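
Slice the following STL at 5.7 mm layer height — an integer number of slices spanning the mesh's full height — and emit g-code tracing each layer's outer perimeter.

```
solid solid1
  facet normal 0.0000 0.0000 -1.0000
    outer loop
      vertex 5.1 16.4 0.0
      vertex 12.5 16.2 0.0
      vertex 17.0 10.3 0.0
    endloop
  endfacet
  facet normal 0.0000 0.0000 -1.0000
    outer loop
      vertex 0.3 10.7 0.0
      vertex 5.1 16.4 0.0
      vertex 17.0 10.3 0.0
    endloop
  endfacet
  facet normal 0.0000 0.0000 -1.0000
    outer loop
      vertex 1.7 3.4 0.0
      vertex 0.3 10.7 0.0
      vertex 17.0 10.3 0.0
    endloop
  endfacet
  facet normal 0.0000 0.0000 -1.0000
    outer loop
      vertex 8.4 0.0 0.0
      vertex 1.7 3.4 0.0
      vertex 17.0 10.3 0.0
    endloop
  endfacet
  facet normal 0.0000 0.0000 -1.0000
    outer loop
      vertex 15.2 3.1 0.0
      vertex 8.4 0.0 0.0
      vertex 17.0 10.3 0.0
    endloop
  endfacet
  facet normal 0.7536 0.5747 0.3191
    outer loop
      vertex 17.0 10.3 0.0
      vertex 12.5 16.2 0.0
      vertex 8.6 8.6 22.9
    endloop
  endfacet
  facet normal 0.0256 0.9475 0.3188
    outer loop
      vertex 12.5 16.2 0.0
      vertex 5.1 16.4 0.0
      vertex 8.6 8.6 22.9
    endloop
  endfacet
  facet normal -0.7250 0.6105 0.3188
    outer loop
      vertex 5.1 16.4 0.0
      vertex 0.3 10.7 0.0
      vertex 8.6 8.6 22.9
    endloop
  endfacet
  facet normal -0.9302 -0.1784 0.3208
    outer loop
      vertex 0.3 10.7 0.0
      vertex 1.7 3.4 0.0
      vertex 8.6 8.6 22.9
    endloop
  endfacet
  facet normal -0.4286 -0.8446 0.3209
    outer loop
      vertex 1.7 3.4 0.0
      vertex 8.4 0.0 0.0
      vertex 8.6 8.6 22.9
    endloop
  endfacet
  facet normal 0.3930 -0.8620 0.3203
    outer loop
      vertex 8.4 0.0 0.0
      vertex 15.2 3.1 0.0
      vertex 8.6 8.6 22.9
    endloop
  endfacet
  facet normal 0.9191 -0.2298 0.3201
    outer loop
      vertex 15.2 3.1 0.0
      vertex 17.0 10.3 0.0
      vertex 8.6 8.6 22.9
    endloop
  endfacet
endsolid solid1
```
; perimeter-only toolpath
G21 ; units = mm
G90 ; absolute positioning
G28 ; home
; layer 1
G0 Z5.7
G0 X14.9 Y9.9
G1 X11.5 Y14.3
G1 X6.0 Y14.4
G1 X2.4 Y10.2
G1 X3.4 Y4.7
G1 X8.5 Y2.1
G1 X13.5 Y4.5
G1 X14.9 Y9.9
; layer 2
G0 Z11.4
G0 X12.8 Y9.4
G1 X10.6 Y12.4
G1 X6.8 Y12.5
G1 X4.5 Y9.6
G1 X5.1 Y6.0
G1 X8.5 Y4.3
G1 X11.9 Y5.8
G1 X12.8 Y9.4
; layer 3
G0 Z17.2
G0 X10.7 Y9.0
G1 X9.6 Y10.5
G1 X7.7 Y10.6
G1 X6.5 Y9.1
G1 X6.9 Y7.3
G1 X8.5 Y6.4
G1 X10.2 Y7.2
G1 X10.7 Y9.0
M2 ; end

The solid is a regular 7-sided pyramid, base circumscribed radius ≈ 8.6 mm, apex at z ≈ 22.9 mm. Slicing at Δz = 5.7 mm — 4 equal slices spanning the solid's height, so layer i sits at z = i·h/4 — gives 3 non-empty perimeters. Each is a 7-segment closed polygon; G0 lifts to the layer z and rapids to the start vertex, then G1 traces the edges. The cross-section shrinks linearly with z (the slice at the apex is degenerate and omitted).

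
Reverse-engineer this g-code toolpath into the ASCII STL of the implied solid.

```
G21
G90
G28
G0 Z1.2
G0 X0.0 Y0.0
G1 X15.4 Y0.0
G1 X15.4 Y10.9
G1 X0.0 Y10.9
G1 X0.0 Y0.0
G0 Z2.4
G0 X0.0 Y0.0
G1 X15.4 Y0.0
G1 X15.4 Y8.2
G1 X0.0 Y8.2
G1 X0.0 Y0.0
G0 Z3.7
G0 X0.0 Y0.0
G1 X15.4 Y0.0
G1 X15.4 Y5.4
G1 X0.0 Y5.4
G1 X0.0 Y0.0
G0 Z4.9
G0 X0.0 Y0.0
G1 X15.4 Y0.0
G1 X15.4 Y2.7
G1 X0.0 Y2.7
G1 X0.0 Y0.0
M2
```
solid part
  facet normal 0.0000 0.0000 -1.0000
    outer loop
      vertex 15.4 13.6 0.0
      vertex 15.4 0.0 0.0
      vertex 0.0 0.0 0.0
    endloop
  endfacet
  facet normal 0.0000 0.0000 -1.0000
    outer loop
      vertex 0.0 13.6 0.0
      vertex 15.4 13.6 0.0
      vertex 0.0 0.0 0.0
    endloop
  endfacet
  facet normal 0.0000 -1.0000 0.0000
    outer loop
      vertex 0.0 0.0 0.0
      vertex 15.4 0.0 0.0
      vertex 15.4 0.0 6.1
    endloop
  endfacet
  facet normal 0.0000 -1.0000 0.0000
    outer loop
      vertex 0.0 0.0 0.0
      vertex 15.4 0.0 6.1
      vertex 0.0 0.0 6.1
    endloop
  endfacet
  facet normal 0.0000 0.4092 0.9124
    outer loop
      vertex 0.0 0.0 6.1
      vertex 15.4 0.0 6.1
      vertex 15.4 13.6 0.0
    endloop
  endfacet
  facet normal 0.0000 0.4092 0.9124
    outer loop
      vertex 0.0 0.0 6.1
      vertex 15.4 13.6 0.0
      vertex 0.0 13.6 0.0
    endloop
  endfacet
  facet normal -1.0000 0.0000 0.0000
    outer loop
      vertex 0.0 0.0 6.1
      vertex 0.0 13.6 0.0
      vertex 0.0 0.0 0.0
    endloop
  endfacet
  facet normal 1.0000 0.0000 0.0000
    outer loop
      vertex 15.4 0.0 0.0
      vertex 15.4 13.6 0.0
      vertex 15.4 0.0 6.1
    endloop
  endfacet
endsolid part

The G0 Z moves step by Δz≈1.2 mm. The G1 loops shrink linearly with z, so the solid tapers from its base footprint up to z≈6.1. Closing with a flat bottom cap and the tapered top and triangulating gives 8 facets — a wedge (ramp): 15.4 × 13.6 mm base, rising to 6.1 mm along the y=0 edge and sloping linearly to z=0 at y=13.6.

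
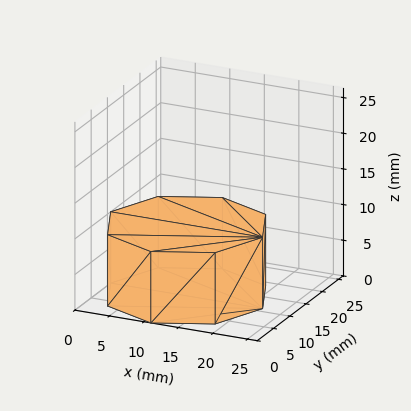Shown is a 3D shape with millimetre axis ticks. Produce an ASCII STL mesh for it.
Reading the render: the shape is a regular 8-sided prism (a cylinder approximated with 8 flat sides), circumscribed radius ≈ 11 mm, height ≈ 10 mm (dimensions read to the nearest mm from the axis ticks). For the STL, each face is triangulated and given an outward normal.

solid part
  facet normal 0.0000 0.0000 -1.0000
    outer loop
      vertex 11.00 22.00 0.00
      vertex 18.78 18.78 0.00
      vertex 22.00 11.00 0.00
    endloop
  endfacet
  facet normal 0.0000 0.0000 -1.0000
    outer loop
      vertex 3.22 18.78 0.00
      vertex 11.00 22.00 0.00
      vertex 22.00 11.00 0.00
    endloop
  endfacet
  facet normal 0.0000 0.0000 -1.0000
    outer loop
      vertex 0.00 11.00 0.00
      vertex 3.22 18.78 0.00
      vertex 22.00 11.00 0.00
    endloop
  endfacet
  facet normal 0.0000 0.0000 -1.0000
    outer loop
      vertex 3.22 3.22 0.00
      vertex 0.00 11.00 0.00
      vertex 22.00 11.00 0.00
    endloop
  endfacet
  facet normal 0.0000 0.0000 -1.0000
    outer loop
      vertex 11.00 0.00 0.00
      vertex 3.22 3.22 0.00
      vertex 22.00 11.00 0.00
    endloop
  endfacet
  facet normal 0.0000 0.0000 -1.0000
    outer loop
      vertex 18.78 3.22 0.00
      vertex 11.00 0.00 0.00
      vertex 22.00 11.00 0.00
    endloop
  endfacet
  facet normal 0.0000 0.0000 1.0000
    outer loop
      vertex 22.00 11.00 10.00
      vertex 18.78 18.78 10.00
      vertex 11.00 22.00 10.00
    endloop
  endfacet
  facet normal 0.0000 0.0000 1.0000
    outer loop
      vertex 22.00 11.00 10.00
      vertex 11.00 22.00 10.00
      vertex 3.22 18.78 10.00
    endloop
  endfacet
  facet normal 0.0000 0.0000 1.0000
    outer loop
      vertex 22.00 11.00 10.00
      vertex 3.22 18.78 10.00
      vertex 0.00 11.00 10.00
    endloop
  endfacet
  facet normal 0.0000 0.0000 1.0000
    outer loop
      vertex 22.00 11.00 10.00
      vertex 0.00 11.00 10.00
      vertex 3.22 3.22 10.00
    endloop
  endfacet
  facet normal 0.0000 0.0000 1.0000
    outer loop
      vertex 22.00 11.00 10.00
      vertex 3.22 3.22 10.00
      vertex 11.00 0.00 10.00
    endloop
  endfacet
  facet normal 0.0000 0.0000 1.0000
    outer loop
      vertex 22.00 11.00 10.00
      vertex 11.00 0.00 10.00
      vertex 18.78 3.22 10.00
    endloop
  endfacet
  facet normal 0.9240 0.3824 0.0000
    outer loop
      vertex 22.00 11.00 0.00
      vertex 18.78 18.78 0.00
      vertex 18.78 18.78 10.00
    endloop
  endfacet
  facet normal 0.9240 0.3824 0.0000
    outer loop
      vertex 22.00 11.00 0.00
      vertex 18.78 18.78 10.00
      vertex 22.00 11.00 10.00
    endloop
  endfacet
  facet normal 0.3824 0.9240 0.0000
    outer loop
      vertex 18.78 18.78 0.00
      vertex 11.00 22.00 0.00
      vertex 11.00 22.00 10.00
    endloop
  endfacet
  facet normal 0.3824 0.9240 0.0000
    outer loop
      vertex 18.78 18.78 0.00
      vertex 11.00 22.00 10.00
      vertex 18.78 18.78 10.00
    endloop
  endfacet
  facet normal -0.3824 0.9240 0.0000
    outer loop
      vertex 11.00 22.00 0.00
      vertex 3.22 18.78 0.00
      vertex 3.22 18.78 10.00
    endloop
  endfacet
  facet normal -0.3824 0.9240 0.0000
    outer loop
      vertex 11.00 22.00 0.00
      vertex 3.22 18.78 10.00
      vertex 11.00 22.00 10.00
    endloop
  endfacet
  facet normal -0.9240 0.3824 0.0000
    outer loop
      vertex 3.22 18.78 0.00
      vertex 0.00 11.00 0.00
      vertex 0.00 11.00 10.00
    endloop
  endfacet
  facet normal -0.9240 0.3824 0.0000
    outer loop
      vertex 3.22 18.78 0.00
      vertex 0.00 11.00 10.00
      vertex 3.22 18.78 10.00
    endloop
  endfacet
  facet normal -0.9240 -0.3824 0.0000
    outer loop
      vertex 0.00 11.00 0.00
      vertex 3.22 3.22 0.00
      vertex 3.22 3.22 10.00
    endloop
  endfacet
  facet normal -0.9240 -0.3824 0.0000
    outer loop
      vertex 0.00 11.00 0.00
      vertex 3.22 3.22 10.00
      vertex 0.00 11.00 10.00
    endloop
  endfacet
  facet normal -0.3824 -0.9240 0.0000
    outer loop
      vertex 3.22 3.22 0.00
      vertex 11.00 0.00 0.00
      vertex 11.00 0.00 10.00
    endloop
  endfacet
  facet normal -0.3824 -0.9240 0.0000
    outer loop
      vertex 3.22 3.22 0.00
      vertex 11.00 0.00 10.00
      vertex 3.22 3.22 10.00
    endloop
  endfacet
  facet normal 0.3824 -0.9240 0.0000
    outer loop
      vertex 11.00 0.00 0.00
      vertex 18.78 3.22 0.00
      vertex 18.78 3.22 10.00
    endloop
  endfacet
  facet normal 0.3824 -0.9240 0.0000
    outer loop
      vertex 11.00 0.00 0.00
      vertex 18.78 3.22 10.00
      vertex 11.00 0.00 10.00
    endloop
  endfacet
  facet normal 0.9240 -0.3824 0.0000
    outer loop
      vertex 18.78 3.22 0.00
      vertex 22.00 11.00 0.00
      vertex 22.00 11.00 10.00
    endloop
  endfacet
  facet normal 0.9240 -0.3824 0.0000
    outer loop
      vertex 18.78 3.22 0.00
      vertex 22.00 11.00 10.00
      vertex 18.78 3.22 10.00
    endloop
  endfacet
endsolid part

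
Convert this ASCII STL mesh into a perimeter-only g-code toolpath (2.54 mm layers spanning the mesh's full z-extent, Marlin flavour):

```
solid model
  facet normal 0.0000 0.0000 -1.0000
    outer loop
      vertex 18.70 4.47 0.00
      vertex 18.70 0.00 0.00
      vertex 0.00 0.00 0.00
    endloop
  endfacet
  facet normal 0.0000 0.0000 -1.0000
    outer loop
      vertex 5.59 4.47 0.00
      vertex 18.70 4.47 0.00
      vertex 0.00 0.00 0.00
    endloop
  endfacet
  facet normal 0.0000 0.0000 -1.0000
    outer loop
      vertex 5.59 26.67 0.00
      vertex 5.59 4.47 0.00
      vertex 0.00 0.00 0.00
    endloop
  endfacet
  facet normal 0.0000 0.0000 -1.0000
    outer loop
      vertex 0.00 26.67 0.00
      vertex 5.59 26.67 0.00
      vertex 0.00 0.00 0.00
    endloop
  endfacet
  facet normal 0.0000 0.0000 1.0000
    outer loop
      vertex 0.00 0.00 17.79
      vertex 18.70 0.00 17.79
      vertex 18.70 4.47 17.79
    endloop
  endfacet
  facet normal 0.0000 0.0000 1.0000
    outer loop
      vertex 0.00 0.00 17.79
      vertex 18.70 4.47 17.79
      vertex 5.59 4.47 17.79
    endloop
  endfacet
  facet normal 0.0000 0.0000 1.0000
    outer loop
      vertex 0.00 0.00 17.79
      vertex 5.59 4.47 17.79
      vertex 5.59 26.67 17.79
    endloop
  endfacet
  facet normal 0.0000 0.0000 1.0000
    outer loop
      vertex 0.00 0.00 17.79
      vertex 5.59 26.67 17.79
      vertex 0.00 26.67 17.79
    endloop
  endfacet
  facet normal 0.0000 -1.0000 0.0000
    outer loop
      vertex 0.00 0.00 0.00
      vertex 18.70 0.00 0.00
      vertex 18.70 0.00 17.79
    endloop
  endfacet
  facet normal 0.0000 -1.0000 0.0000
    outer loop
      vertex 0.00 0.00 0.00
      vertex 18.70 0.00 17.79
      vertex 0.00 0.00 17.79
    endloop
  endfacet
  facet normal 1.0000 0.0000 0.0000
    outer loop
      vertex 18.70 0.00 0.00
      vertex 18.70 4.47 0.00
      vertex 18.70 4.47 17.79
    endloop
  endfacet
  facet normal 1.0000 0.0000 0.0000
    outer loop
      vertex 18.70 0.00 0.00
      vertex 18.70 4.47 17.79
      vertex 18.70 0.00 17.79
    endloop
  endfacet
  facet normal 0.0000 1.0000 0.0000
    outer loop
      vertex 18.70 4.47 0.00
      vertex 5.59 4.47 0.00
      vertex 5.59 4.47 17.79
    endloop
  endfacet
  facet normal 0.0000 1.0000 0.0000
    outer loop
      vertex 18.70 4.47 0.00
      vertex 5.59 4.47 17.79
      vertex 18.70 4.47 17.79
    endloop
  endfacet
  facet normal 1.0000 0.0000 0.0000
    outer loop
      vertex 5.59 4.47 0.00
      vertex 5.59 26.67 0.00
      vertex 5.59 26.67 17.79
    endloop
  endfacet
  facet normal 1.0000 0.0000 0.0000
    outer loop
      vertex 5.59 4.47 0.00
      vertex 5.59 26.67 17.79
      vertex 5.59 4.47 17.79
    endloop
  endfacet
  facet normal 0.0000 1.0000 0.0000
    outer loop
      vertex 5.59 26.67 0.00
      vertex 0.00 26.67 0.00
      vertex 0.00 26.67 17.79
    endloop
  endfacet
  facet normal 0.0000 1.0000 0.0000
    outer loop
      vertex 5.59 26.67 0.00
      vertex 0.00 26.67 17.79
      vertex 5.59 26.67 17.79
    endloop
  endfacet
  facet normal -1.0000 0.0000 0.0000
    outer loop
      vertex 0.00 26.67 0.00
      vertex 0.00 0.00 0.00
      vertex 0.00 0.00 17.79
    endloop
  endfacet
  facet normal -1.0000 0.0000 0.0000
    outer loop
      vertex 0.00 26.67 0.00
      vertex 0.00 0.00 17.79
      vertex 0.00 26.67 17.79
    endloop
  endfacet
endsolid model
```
; perimeter-only toolpath
G21 ; units = mm
G90 ; absolute positioning
G28 ; home
; layer 1
G0 Z2.54
G0 X0.00 Y0.00
G1 X18.70 Y0.00
G1 X18.70 Y4.47
G1 X5.59 Y4.47
G1 X5.59 Y26.67
G1 X0.00 Y26.67
G1 X0.00 Y0.00
; layer 2
G0 Z5.08
G0 X0.00 Y0.00
G1 X18.70 Y0.00
G1 X18.70 Y4.47
G1 X5.59 Y4.47
G1 X5.59 Y26.67
G1 X0.00 Y26.67
G1 X0.00 Y0.00
; layer 3
G0 Z7.62
G0 X0.00 Y0.00
G1 X18.70 Y0.00
G1 X18.70 Y4.47
G1 X5.59 Y4.47
G1 X5.59 Y26.67
G1 X0.00 Y26.67
G1 X0.00 Y0.00
; layer 4
G0 Z10.17
G0 X0.00 Y0.00
G1 X18.70 Y0.00
G1 X18.70 Y4.47
G1 X5.59 Y4.47
G1 X5.59 Y26.67
G1 X0.00 Y26.67
G1 X0.00 Y0.00
; layer 5
G0 Z12.71
G0 X0.00 Y0.00
G1 X18.70 Y0.00
G1 X18.70 Y4.47
G1 X5.59 Y4.47
G1 X5.59 Y26.67
G1 X0.00 Y26.67
G1 X0.00 Y0.00
; layer 6
G0 Z15.25
G0 X0.00 Y0.00
G1 X18.70 Y0.00
G1 X18.70 Y4.47
G1 X5.59 Y4.47
G1 X5.59 Y26.67
G1 X0.00 Y26.67
G1 X0.00 Y0.00
; layer 7
G0 Z17.79
G0 X0.00 Y0.00
G1 X18.70 Y0.00
G1 X18.70 Y4.47
G1 X5.59 Y4.47
G1 X5.59 Y26.67
G1 X0.00 Y26.67
G1 X0.00 Y0.00
M2 ; end

The solid is an L-shaped prism: outer 18.7 × 26.7 mm, arm thicknesses ≈ 4.47 mm (horizontal) and 5.59 mm (vertical), extruded 17.8 mm in z. Slicing at Δz = 2.54 mm — 7 equal slices spanning the solid's height, so layer i sits at z = i·h/7 — gives 7 non-empty perimeters. Each is a 6-segment closed polygon; G0 lifts to the layer z and rapids to the start vertex, then G1 traces the edges.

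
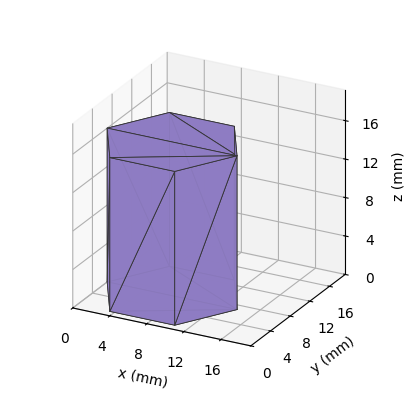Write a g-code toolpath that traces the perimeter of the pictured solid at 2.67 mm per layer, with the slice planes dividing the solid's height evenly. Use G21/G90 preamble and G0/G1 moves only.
Reading the render: the shape is a regular 6-sided prism (a cylinder approximated with 6 flat sides), circumscribed radius ≈ 7 mm, height ≈ 16 mm (dimensions read to the nearest mm from the axis ticks). For the g-code, the solid's height is divided into equal slices at the stated Δz and each level perimeter traced with G1 moves after a G0 lift.

; perimeter-only toolpath
G21 ; units = mm
G90 ; absolute positioning
G28 ; home
; layer 1
G0 Z2.67
G0 X14.00 Y7.00
G1 X10.50 Y13.06
G1 X3.50 Y13.06
G1 X0.00 Y7.00
G1 X3.50 Y0.94
G1 X10.50 Y0.94
G1 X14.00 Y7.00
; layer 2
G0 Z5.33
G0 X14.00 Y7.00
G1 X10.50 Y13.06
G1 X3.50 Y13.06
G1 X0.00 Y7.00
G1 X3.50 Y0.94
G1 X10.50 Y0.94
G1 X14.00 Y7.00
; layer 3
G0 Z8.00
G0 X14.00 Y7.00
G1 X10.50 Y13.06
G1 X3.50 Y13.06
G1 X0.00 Y7.00
G1 X3.50 Y0.94
G1 X10.50 Y0.94
G1 X14.00 Y7.00
; layer 4
G0 Z10.67
G0 X14.00 Y7.00
G1 X10.50 Y13.06
G1 X3.50 Y13.06
G1 X0.00 Y7.00
G1 X3.50 Y0.94
G1 X10.50 Y0.94
G1 X14.00 Y7.00
; layer 5
G0 Z13.33
G0 X14.00 Y7.00
G1 X10.50 Y13.06
G1 X3.50 Y13.06
G1 X0.00 Y7.00
G1 X3.50 Y0.94
G1 X10.50 Y0.94
G1 X14.00 Y7.00
; layer 6
G0 Z16.00
G0 X14.00 Y7.00
G1 X10.50 Y13.06
G1 X3.50 Y13.06
G1 X0.00 Y7.00
G1 X3.50 Y0.94
G1 X10.50 Y0.94
G1 X14.00 Y7.00
M2 ; end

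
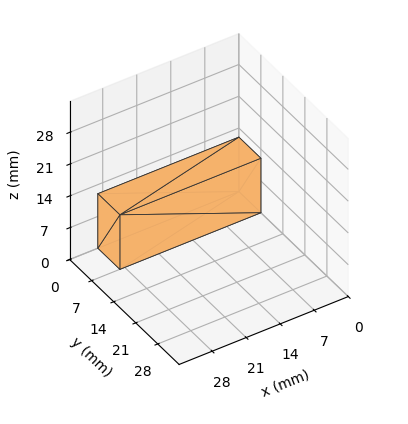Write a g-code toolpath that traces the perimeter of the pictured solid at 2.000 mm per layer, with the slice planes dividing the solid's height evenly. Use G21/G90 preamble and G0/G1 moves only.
Reading the render: the shape is a rectangular box, roughly 29 × 7 mm footprint and 12 mm tall (dimensions read to the nearest mm from the axis ticks). For the g-code, the solid's height is divided into equal slices at the stated Δz and each level perimeter traced with G1 moves after a G0 lift.

; perimeter-only toolpath
G21 ; units = mm
G90 ; absolute positioning
G28 ; home
; layer 1
G0 Z2.000
G0 X0.000 Y0.000
G1 X29.000 Y0.000
G1 X29.000 Y7.000
G1 X0.000 Y7.000
G1 X0.000 Y0.000
; layer 2
G0 Z4.000
G0 X0.000 Y0.000
G1 X29.000 Y0.000
G1 X29.000 Y7.000
G1 X0.000 Y7.000
G1 X0.000 Y0.000
; layer 3
G0 Z6.000
G0 X0.000 Y0.000
G1 X29.000 Y0.000
G1 X29.000 Y7.000
G1 X0.000 Y7.000
G1 X0.000 Y0.000
; layer 4
G0 Z8.000
G0 X0.000 Y0.000
G1 X29.000 Y0.000
G1 X29.000 Y7.000
G1 X0.000 Y7.000
G1 X0.000 Y0.000
; layer 5
G0 Z10.000
G0 X0.000 Y0.000
G1 X29.000 Y0.000
G1 X29.000 Y7.000
G1 X0.000 Y7.000
G1 X0.000 Y0.000
; layer 6
G0 Z12.000
G0 X0.000 Y0.000
G1 X29.000 Y0.000
G1 X29.000 Y7.000
G1 X0.000 Y7.000
G1 X0.000 Y0.000
M2 ; end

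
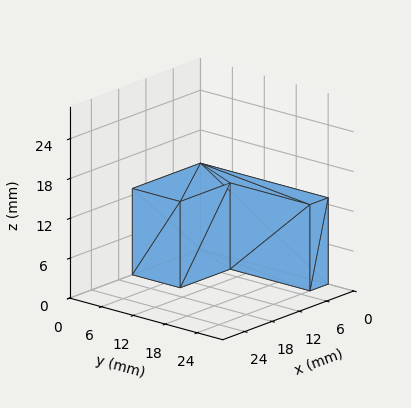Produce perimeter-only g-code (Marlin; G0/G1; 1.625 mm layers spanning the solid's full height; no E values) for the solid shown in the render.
Reading the render: the shape is an L-shaped prism: outer 15 × 24 mm, arm thicknesses ≈ 9 mm (horizontal) and 4 mm (vertical), extruded 13 mm in z (dimensions read to the nearest mm from the axis ticks). For the g-code, the solid's height is divided into equal slices at the stated Δz and each level perimeter traced with G1 moves after a G0 lift.

; perimeter-only toolpath
G21 ; units = mm
G90 ; absolute positioning
G28 ; home
; layer 1
G0 Z1.625
G0 X0.000 Y0.000
G1 X15.000 Y0.000
G1 X15.000 Y9.000
G1 X4.000 Y9.000
G1 X4.000 Y24.000
G1 X0.000 Y24.000
G1 X0.000 Y0.000
; layer 2
G0 Z3.250
G0 X0.000 Y0.000
G1 X15.000 Y0.000
G1 X15.000 Y9.000
G1 X4.000 Y9.000
G1 X4.000 Y24.000
G1 X0.000 Y24.000
G1 X0.000 Y0.000
; layer 3
G0 Z4.875
G0 X0.000 Y0.000
G1 X15.000 Y0.000
G1 X15.000 Y9.000
G1 X4.000 Y9.000
G1 X4.000 Y24.000
G1 X0.000 Y24.000
G1 X0.000 Y0.000
; layer 4
G0 Z6.500
G0 X0.000 Y0.000
G1 X15.000 Y0.000
G1 X15.000 Y9.000
G1 X4.000 Y9.000
G1 X4.000 Y24.000
G1 X0.000 Y24.000
G1 X0.000 Y0.000
; layer 5
G0 Z8.125
G0 X0.000 Y0.000
G1 X15.000 Y0.000
G1 X15.000 Y9.000
G1 X4.000 Y9.000
G1 X4.000 Y24.000
G1 X0.000 Y24.000
G1 X0.000 Y0.000
; layer 6
G0 Z9.750
G0 X0.000 Y0.000
G1 X15.000 Y0.000
G1 X15.000 Y9.000
G1 X4.000 Y9.000
G1 X4.000 Y24.000
G1 X0.000 Y24.000
G1 X0.000 Y0.000
; layer 7
G0 Z11.375
G0 X0.000 Y0.000
G1 X15.000 Y0.000
G1 X15.000 Y9.000
G1 X4.000 Y9.000
G1 X4.000 Y24.000
G1 X0.000 Y24.000
G1 X0.000 Y0.000
; layer 8
G0 Z13.000
G0 X0.000 Y0.000
G1 X15.000 Y0.000
G1 X15.000 Y9.000
G1 X4.000 Y9.000
G1 X4.000 Y24.000
G1 X0.000 Y24.000
G1 X0.000 Y0.000
M2 ; end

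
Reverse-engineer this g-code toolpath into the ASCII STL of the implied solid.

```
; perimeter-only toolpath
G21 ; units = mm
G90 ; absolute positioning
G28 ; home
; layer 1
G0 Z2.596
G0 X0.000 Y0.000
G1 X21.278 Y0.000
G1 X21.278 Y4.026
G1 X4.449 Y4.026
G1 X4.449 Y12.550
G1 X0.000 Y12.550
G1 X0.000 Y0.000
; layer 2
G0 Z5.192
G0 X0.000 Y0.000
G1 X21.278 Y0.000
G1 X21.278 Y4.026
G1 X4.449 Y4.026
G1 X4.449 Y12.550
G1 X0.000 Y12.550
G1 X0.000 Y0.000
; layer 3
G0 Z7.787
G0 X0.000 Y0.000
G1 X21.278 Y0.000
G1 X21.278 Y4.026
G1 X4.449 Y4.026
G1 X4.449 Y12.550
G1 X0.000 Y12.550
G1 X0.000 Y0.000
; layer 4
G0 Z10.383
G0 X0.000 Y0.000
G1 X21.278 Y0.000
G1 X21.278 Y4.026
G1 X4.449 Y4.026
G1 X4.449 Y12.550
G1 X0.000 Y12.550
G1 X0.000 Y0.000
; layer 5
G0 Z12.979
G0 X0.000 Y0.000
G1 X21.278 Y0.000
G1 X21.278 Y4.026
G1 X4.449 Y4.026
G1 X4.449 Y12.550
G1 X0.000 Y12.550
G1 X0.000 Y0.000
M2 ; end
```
solid part
  facet normal 0.0000 0.0000 -1.0000
    outer loop
      vertex 21.278 4.026 0.000
      vertex 21.278 0.000 0.000
      vertex 0.000 0.000 0.000
    endloop
  endfacet
  facet normal 0.0000 0.0000 -1.0000
    outer loop
      vertex 4.449 4.026 0.000
      vertex 21.278 4.026 0.000
      vertex 0.000 0.000 0.000
    endloop
  endfacet
  facet normal 0.0000 0.0000 -1.0000
    outer loop
      vertex 4.449 12.550 0.000
      vertex 4.449 4.026 0.000
      vertex 0.000 0.000 0.000
    endloop
  endfacet
  facet normal 0.0000 0.0000 -1.0000
    outer loop
      vertex 0.000 12.550 0.000
      vertex 4.449 12.550 0.000
      vertex 0.000 0.000 0.000
    endloop
  endfacet
  facet normal 0.0000 0.0000 1.0000
    outer loop
      vertex 0.000 0.000 12.979
      vertex 21.278 0.000 12.979
      vertex 21.278 4.026 12.979
    endloop
  endfacet
  facet normal 0.0000 0.0000 1.0000
    outer loop
      vertex 0.000 0.000 12.979
      vertex 21.278 4.026 12.979
      vertex 4.449 4.026 12.979
    endloop
  endfacet
  facet normal 0.0000 0.0000 1.0000
    outer loop
      vertex 0.000 0.000 12.979
      vertex 4.449 4.026 12.979
      vertex 4.449 12.550 12.979
    endloop
  endfacet
  facet normal 0.0000 0.0000 1.0000
    outer loop
      vertex 0.000 0.000 12.979
      vertex 4.449 12.550 12.979
      vertex 0.000 12.550 12.979
    endloop
  endfacet
  facet normal 0.0000 -1.0000 0.0000
    outer loop
      vertex 0.000 0.000 0.000
      vertex 21.278 0.000 0.000
      vertex 21.278 0.000 12.979
    endloop
  endfacet
  facet normal 0.0000 -1.0000 0.0000
    outer loop
      vertex 0.000 0.000 0.000
      vertex 21.278 0.000 12.979
      vertex 0.000 0.000 12.979
    endloop
  endfacet
  facet normal 1.0000 0.0000 0.0000
    outer loop
      vertex 21.278 0.000 0.000
      vertex 21.278 4.026 0.000
      vertex 21.278 4.026 12.979
    endloop
  endfacet
  facet normal 1.0000 0.0000 0.0000
    outer loop
      vertex 21.278 0.000 0.000
      vertex 21.278 4.026 12.979
      vertex 21.278 0.000 12.979
    endloop
  endfacet
  facet normal 0.0000 1.0000 0.0000
    outer loop
      vertex 21.278 4.026 0.000
      vertex 4.449 4.026 0.000
      vertex 4.449 4.026 12.979
    endloop
  endfacet
  facet normal 0.0000 1.0000 0.0000
    outer loop
      vertex 21.278 4.026 0.000
      vertex 4.449 4.026 12.979
      vertex 21.278 4.026 12.979
    endloop
  endfacet
  facet normal 1.0000 0.0000 0.0000
    outer loop
      vertex 4.449 4.026 0.000
      vertex 4.449 12.550 0.000
      vertex 4.449 12.550 12.979
    endloop
  endfacet
  facet normal 1.0000 0.0000 0.0000
    outer loop
      vertex 4.449 4.026 0.000
      vertex 4.449 12.550 12.979
      vertex 4.449 4.026 12.979
    endloop
  endfacet
  facet normal 0.0000 1.0000 0.0000
    outer loop
      vertex 4.449 12.550 0.000
      vertex 0.000 12.550 0.000
      vertex 0.000 12.550 12.979
    endloop
  endfacet
  facet normal 0.0000 1.0000 0.0000
    outer loop
      vertex 4.449 12.550 0.000
      vertex 0.000 12.550 12.979
      vertex 4.449 12.550 12.979
    endloop
  endfacet
  facet normal -1.0000 0.0000 0.0000
    outer loop
      vertex 0.000 12.550 0.000
      vertex 0.000 0.000 0.000
      vertex 0.000 0.000 12.979
    endloop
  endfacet
  facet normal -1.0000 0.0000 0.0000
    outer loop
      vertex 0.000 12.550 0.000
      vertex 0.000 0.000 12.979
      vertex 0.000 12.550 12.979
    endloop
  endfacet
endsolid part

The G0 Z moves step by Δz≈2.596 mm. Every layer's G1 loop is the same polygon, so the solid is a straight extrusion of it from z=0 to z≈13. Closing with flat bottom and top caps and triangulating gives 20 facets — an L-shaped prism: outer 21.3 × 12.6 mm, arm thicknesses ≈ 4.03 mm (horizontal) and 4.45 mm (vertical), extruded 13 mm in z.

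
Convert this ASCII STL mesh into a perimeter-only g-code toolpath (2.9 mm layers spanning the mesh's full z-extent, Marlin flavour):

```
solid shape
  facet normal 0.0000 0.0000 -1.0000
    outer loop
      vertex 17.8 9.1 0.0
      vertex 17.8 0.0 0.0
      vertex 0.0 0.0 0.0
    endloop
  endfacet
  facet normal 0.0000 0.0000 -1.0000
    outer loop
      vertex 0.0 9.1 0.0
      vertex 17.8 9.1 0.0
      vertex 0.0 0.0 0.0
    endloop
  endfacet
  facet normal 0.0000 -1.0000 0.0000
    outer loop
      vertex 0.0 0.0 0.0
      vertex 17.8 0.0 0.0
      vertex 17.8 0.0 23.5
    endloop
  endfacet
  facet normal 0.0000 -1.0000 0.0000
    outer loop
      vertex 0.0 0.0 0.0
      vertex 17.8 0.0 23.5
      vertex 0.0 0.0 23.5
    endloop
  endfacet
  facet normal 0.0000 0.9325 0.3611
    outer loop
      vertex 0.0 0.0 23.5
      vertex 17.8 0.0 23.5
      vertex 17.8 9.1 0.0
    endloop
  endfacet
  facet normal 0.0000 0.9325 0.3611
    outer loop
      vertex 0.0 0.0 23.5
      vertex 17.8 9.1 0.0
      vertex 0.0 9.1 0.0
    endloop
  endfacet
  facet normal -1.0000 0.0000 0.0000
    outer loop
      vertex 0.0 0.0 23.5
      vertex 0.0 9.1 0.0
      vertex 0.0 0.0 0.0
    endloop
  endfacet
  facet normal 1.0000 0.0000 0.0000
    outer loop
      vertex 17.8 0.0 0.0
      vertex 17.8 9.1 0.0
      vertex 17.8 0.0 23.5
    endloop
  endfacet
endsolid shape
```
; perimeter-only toolpath
G21 ; units = mm
G90 ; absolute positioning
G28 ; home
; layer 1
G0 Z2.9
G0 X0.0 Y0.0
G1 X17.8 Y0.0
G1 X17.8 Y8.0
G1 X0.0 Y8.0
G1 X0.0 Y0.0
; layer 2
G0 Z5.9
G0 X0.0 Y0.0
G1 X17.8 Y0.0
G1 X17.8 Y6.8
G1 X0.0 Y6.8
G1 X0.0 Y0.0
; layer 3
G0 Z8.8
G0 X0.0 Y0.0
G1 X17.8 Y0.0
G1 X17.8 Y5.7
G1 X0.0 Y5.7
G1 X0.0 Y0.0
; layer 4
G0 Z11.8
G0 X0.0 Y0.0
G1 X17.8 Y0.0
G1 X17.8 Y4.5
G1 X0.0 Y4.5
G1 X0.0 Y0.0
; layer 5
G0 Z14.7
G0 X0.0 Y0.0
G1 X17.8 Y0.0
G1 X17.8 Y3.4
G1 X0.0 Y3.4
G1 X0.0 Y0.0
; layer 6
G0 Z17.6
G0 X0.0 Y0.0
G1 X17.8 Y0.0
G1 X17.8 Y2.3
G1 X0.0 Y2.3
G1 X0.0 Y0.0
; layer 7
G0 Z20.6
G0 X0.0 Y0.0
G1 X17.8 Y0.0
G1 X17.8 Y1.1
G1 X0.0 Y1.1
G1 X0.0 Y0.0
M2 ; end

The solid is a wedge (ramp): 17.8 × 9.1 mm base, rising to 23.5 mm along the y=0 edge and sloping linearly to z=0 at y=9.1. Slicing at Δz = 2.9 mm — 8 equal slices spanning the solid's height, so layer i sits at z = i·h/8 — gives 7 non-empty perimeters. Each is a 4-segment closed polygon; G0 lifts to the layer z and rapids to the start vertex, then G1 traces the edges. The cross-section shrinks linearly with z (the slice at the apex is degenerate and omitted).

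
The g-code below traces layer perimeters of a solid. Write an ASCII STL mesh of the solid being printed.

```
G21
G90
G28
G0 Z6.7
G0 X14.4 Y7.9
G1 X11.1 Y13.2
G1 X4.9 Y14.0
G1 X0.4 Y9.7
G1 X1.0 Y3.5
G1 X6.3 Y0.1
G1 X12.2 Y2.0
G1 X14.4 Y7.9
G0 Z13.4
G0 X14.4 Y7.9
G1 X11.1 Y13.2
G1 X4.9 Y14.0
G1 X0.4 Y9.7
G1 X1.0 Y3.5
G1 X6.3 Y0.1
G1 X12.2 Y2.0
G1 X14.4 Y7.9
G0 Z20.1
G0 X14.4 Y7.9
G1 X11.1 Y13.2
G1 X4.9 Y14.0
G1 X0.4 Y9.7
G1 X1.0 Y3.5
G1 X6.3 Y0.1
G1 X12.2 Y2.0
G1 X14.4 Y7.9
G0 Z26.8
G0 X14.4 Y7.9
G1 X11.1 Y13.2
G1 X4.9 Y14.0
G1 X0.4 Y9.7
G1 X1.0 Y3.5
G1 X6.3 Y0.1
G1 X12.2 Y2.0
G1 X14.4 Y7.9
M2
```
solid part
  facet normal 0.0000 0.0000 -1.0000
    outer loop
      vertex 4.9 14.0 0.0
      vertex 11.1 13.2 0.0
      vertex 14.4 7.9 0.0
    endloop
  endfacet
  facet normal 0.0000 0.0000 -1.0000
    outer loop
      vertex 0.4 9.7 0.0
      vertex 4.9 14.0 0.0
      vertex 14.4 7.9 0.0
    endloop
  endfacet
  facet normal 0.0000 0.0000 -1.0000
    outer loop
      vertex 1.0 3.5 0.0
      vertex 0.4 9.7 0.0
      vertex 14.4 7.9 0.0
    endloop
  endfacet
  facet normal 0.0000 0.0000 -1.0000
    outer loop
      vertex 6.3 0.1 0.0
      vertex 1.0 3.5 0.0
      vertex 14.4 7.9 0.0
    endloop
  endfacet
  facet normal 0.0000 0.0000 -1.0000
    outer loop
      vertex 12.2 2.0 0.0
      vertex 6.3 0.1 0.0
      vertex 14.4 7.9 0.0
    endloop
  endfacet
  facet normal 0.0000 0.0000 1.0000
    outer loop
      vertex 14.4 7.9 26.8
      vertex 11.1 13.2 26.8
      vertex 4.9 14.0 26.8
    endloop
  endfacet
  facet normal 0.0000 0.0000 1.0000
    outer loop
      vertex 14.4 7.9 26.8
      vertex 4.9 14.0 26.8
      vertex 0.4 9.7 26.8
    endloop
  endfacet
  facet normal 0.0000 0.0000 1.0000
    outer loop
      vertex 14.4 7.9 26.8
      vertex 0.4 9.7 26.8
      vertex 1.0 3.5 26.8
    endloop
  endfacet
  facet normal 0.0000 0.0000 1.0000
    outer loop
      vertex 14.4 7.9 26.8
      vertex 1.0 3.5 26.8
      vertex 6.3 0.1 26.8
    endloop
  endfacet
  facet normal 0.0000 0.0000 1.0000
    outer loop
      vertex 14.4 7.9 26.8
      vertex 6.3 0.1 26.8
      vertex 12.2 2.0 26.8
    endloop
  endfacet
  facet normal 0.8489 0.5286 0.0000
    outer loop
      vertex 14.4 7.9 0.0
      vertex 11.1 13.2 0.0
      vertex 11.1 13.2 26.8
    endloop
  endfacet
  facet normal 0.8489 0.5286 0.0000
    outer loop
      vertex 14.4 7.9 0.0
      vertex 11.1 13.2 26.8
      vertex 14.4 7.9 26.8
    endloop
  endfacet
  facet normal 0.1280 0.9918 0.0000
    outer loop
      vertex 11.1 13.2 0.0
      vertex 4.9 14.0 0.0
      vertex 4.9 14.0 26.8
    endloop
  endfacet
  facet normal 0.1280 0.9918 0.0000
    outer loop
      vertex 11.1 13.2 0.0
      vertex 4.9 14.0 26.8
      vertex 11.1 13.2 26.8
    endloop
  endfacet
  facet normal -0.6909 0.7230 0.0000
    outer loop
      vertex 4.9 14.0 0.0
      vertex 0.4 9.7 0.0
      vertex 0.4 9.7 26.8
    endloop
  endfacet
  facet normal -0.6909 0.7230 0.0000
    outer loop
      vertex 4.9 14.0 0.0
      vertex 0.4 9.7 26.8
      vertex 4.9 14.0 26.8
    endloop
  endfacet
  facet normal -0.9954 -0.0963 0.0000
    outer loop
      vertex 0.4 9.7 0.0
      vertex 1.0 3.5 0.0
      vertex 1.0 3.5 26.8
    endloop
  endfacet
  facet normal -0.9954 -0.0963 0.0000
    outer loop
      vertex 0.4 9.7 0.0
      vertex 1.0 3.5 26.8
      vertex 0.4 9.7 26.8
    endloop
  endfacet
  facet normal -0.5400 -0.8417 0.0000
    outer loop
      vertex 1.0 3.5 0.0
      vertex 6.3 0.1 0.0
      vertex 6.3 0.1 26.8
    endloop
  endfacet
  facet normal -0.5400 -0.8417 0.0000
    outer loop
      vertex 1.0 3.5 0.0
      vertex 6.3 0.1 26.8
      vertex 1.0 3.5 26.8
    endloop
  endfacet
  facet normal 0.3065 -0.9519 0.0000
    outer loop
      vertex 6.3 0.1 0.0
      vertex 12.2 2.0 0.0
      vertex 12.2 2.0 26.8
    endloop
  endfacet
  facet normal 0.3065 -0.9519 0.0000
    outer loop
      vertex 6.3 0.1 0.0
      vertex 12.2 2.0 26.8
      vertex 6.3 0.1 26.8
    endloop
  endfacet
  facet normal 0.9370 -0.3494 0.0000
    outer loop
      vertex 12.2 2.0 0.0
      vertex 14.4 7.9 0.0
      vertex 14.4 7.9 26.8
    endloop
  endfacet
  facet normal 0.9370 -0.3494 0.0000
    outer loop
      vertex 12.2 2.0 0.0
      vertex 14.4 7.9 26.8
      vertex 12.2 2.0 26.8
    endloop
  endfacet
endsolid part

The G0 Z moves step by Δz≈6.7 mm. Every layer's G1 loop is the same polygon, so the solid is a straight extrusion of it from z=0 to z≈26.8. Closing with flat bottom and top caps and triangulating gives 24 facets — a regular 7-sided prism (a cylinder approximated with 7 flat sides), circumscribed radius ≈ 7.2 mm, height ≈ 26.8 mm.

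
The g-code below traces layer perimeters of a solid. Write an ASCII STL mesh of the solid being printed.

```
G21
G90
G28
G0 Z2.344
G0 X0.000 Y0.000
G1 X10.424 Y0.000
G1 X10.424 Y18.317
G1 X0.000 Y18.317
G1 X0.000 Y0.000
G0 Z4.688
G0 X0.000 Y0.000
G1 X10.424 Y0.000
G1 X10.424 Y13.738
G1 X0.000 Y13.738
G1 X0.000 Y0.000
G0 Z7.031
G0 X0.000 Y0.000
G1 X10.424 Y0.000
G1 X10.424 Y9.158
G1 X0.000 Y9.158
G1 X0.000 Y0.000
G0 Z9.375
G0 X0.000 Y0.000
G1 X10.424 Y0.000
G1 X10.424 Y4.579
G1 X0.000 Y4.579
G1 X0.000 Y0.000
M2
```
solid part
  facet normal 0.0000 0.0000 -1.0000
    outer loop
      vertex 10.424 22.896 0.000
      vertex 10.424 0.000 0.000
      vertex 0.000 0.000 0.000
    endloop
  endfacet
  facet normal 0.0000 0.0000 -1.0000
    outer loop
      vertex 0.000 22.896 0.000
      vertex 10.424 22.896 0.000
      vertex 0.000 0.000 0.000
    endloop
  endfacet
  facet normal 0.0000 -1.0000 0.0000
    outer loop
      vertex 0.000 0.000 0.000
      vertex 10.424 0.000 0.000
      vertex 10.424 0.000 11.719
    endloop
  endfacet
  facet normal 0.0000 -1.0000 0.0000
    outer loop
      vertex 0.000 0.000 0.000
      vertex 10.424 0.000 11.719
      vertex 0.000 0.000 11.719
    endloop
  endfacet
  facet normal 0.0000 0.4556 0.8902
    outer loop
      vertex 0.000 0.000 11.719
      vertex 10.424 0.000 11.719
      vertex 10.424 22.896 0.000
    endloop
  endfacet
  facet normal 0.0000 0.4556 0.8902
    outer loop
      vertex 0.000 0.000 11.719
      vertex 10.424 22.896 0.000
      vertex 0.000 22.896 0.000
    endloop
  endfacet
  facet normal -1.0000 0.0000 0.0000
    outer loop
      vertex 0.000 0.000 11.719
      vertex 0.000 22.896 0.000
      vertex 0.000 0.000 0.000
    endloop
  endfacet
  facet normal 1.0000 0.0000 0.0000
    outer loop
      vertex 10.424 0.000 0.000
      vertex 10.424 22.896 0.000
      vertex 10.424 0.000 11.719
    endloop
  endfacet
endsolid part

The G0 Z moves step by Δz≈2.344 mm. The G1 loops shrink linearly with z, so the solid tapers from its base footprint up to z≈11.7. Closing with a flat bottom cap and the tapered top and triangulating gives 8 facets — a wedge (ramp): 10.4 × 22.9 mm base, rising to 11.7 mm along the y=0 edge and sloping linearly to z=0 at y=22.9.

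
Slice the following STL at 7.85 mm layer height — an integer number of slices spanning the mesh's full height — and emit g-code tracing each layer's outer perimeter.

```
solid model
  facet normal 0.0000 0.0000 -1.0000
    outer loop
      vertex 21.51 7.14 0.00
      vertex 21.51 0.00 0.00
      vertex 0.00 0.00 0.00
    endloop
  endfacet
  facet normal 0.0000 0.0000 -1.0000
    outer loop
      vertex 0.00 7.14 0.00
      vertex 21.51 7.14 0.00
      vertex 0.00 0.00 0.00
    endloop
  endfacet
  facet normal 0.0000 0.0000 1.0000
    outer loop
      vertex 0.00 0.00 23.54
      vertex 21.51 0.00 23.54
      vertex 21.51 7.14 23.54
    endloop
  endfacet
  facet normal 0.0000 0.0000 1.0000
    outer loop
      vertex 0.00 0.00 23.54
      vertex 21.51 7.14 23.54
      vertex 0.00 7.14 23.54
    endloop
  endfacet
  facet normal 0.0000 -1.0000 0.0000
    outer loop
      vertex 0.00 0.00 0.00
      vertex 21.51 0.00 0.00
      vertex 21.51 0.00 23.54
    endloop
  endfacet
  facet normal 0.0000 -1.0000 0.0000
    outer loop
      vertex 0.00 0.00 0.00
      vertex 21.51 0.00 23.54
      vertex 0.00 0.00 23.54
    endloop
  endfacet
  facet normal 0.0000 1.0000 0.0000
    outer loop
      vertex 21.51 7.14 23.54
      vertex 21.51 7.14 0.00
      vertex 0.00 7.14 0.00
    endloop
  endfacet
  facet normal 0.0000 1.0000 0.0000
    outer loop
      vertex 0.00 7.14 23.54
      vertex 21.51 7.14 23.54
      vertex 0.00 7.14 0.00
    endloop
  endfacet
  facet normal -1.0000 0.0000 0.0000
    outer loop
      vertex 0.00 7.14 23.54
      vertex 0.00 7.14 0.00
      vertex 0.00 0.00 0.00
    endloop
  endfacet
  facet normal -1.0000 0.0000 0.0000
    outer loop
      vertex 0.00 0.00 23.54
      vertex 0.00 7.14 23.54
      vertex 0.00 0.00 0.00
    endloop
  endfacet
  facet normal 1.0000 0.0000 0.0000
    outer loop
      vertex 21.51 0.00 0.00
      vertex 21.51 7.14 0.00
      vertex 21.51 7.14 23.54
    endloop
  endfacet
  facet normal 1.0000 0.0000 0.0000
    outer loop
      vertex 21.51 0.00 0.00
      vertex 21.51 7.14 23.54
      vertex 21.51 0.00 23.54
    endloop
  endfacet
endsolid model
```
; perimeter-only toolpath
G21 ; units = mm
G90 ; absolute positioning
G28 ; home
; layer 1
G0 Z7.85
G0 X0.00 Y0.00
G1 X21.51 Y0.00
G1 X21.51 Y7.14
G1 X0.00 Y7.14
G1 X0.00 Y0.00
; layer 2
G0 Z15.69
G0 X0.00 Y0.00
G1 X21.51 Y0.00
G1 X21.51 Y7.14
G1 X0.00 Y7.14
G1 X0.00 Y0.00
; layer 3
G0 Z23.54
G0 X0.00 Y0.00
G1 X21.51 Y0.00
G1 X21.51 Y7.14
G1 X0.00 Y7.14
G1 X0.00 Y0.00
M2 ; end

The solid is a rectangular box, roughly 21.5 × 7.14 mm footprint and 23.5 mm tall. Slicing at Δz = 7.85 mm — 3 equal slices spanning the solid's height, so layer i sits at z = i·h/3 — gives 3 non-empty perimeters. Each is a 4-segment closed polygon; G0 lifts to the layer z and rapids to the start vertex, then G1 traces the edges.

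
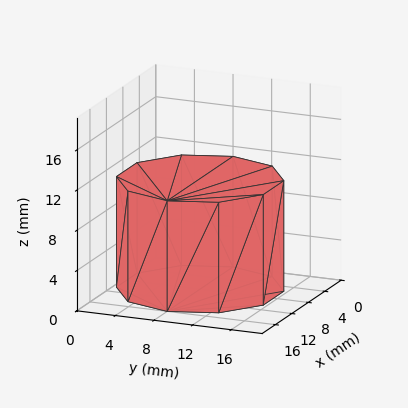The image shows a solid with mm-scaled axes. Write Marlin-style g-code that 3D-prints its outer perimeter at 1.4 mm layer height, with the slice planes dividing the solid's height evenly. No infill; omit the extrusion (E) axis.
Reading the render: the shape is a regular 10-sided prism (a cylinder approximated with 10 flat sides), circumscribed radius ≈ 8 mm, height ≈ 11 mm (dimensions read to the nearest mm from the axis ticks). For the g-code, the solid's height is divided into equal slices at the stated Δz and each level perimeter traced with G1 moves after a G0 lift.

; perimeter-only toolpath
G21 ; units = mm
G90 ; absolute positioning
G28 ; home
; layer 1
G0 Z1.4
G0 X16.0 Y8.0
G1 X14.5 Y12.7
G1 X10.5 Y15.6
G1 X5.5 Y15.6
G1 X1.5 Y12.7
G1 X0.0 Y8.0
G1 X1.5 Y3.3
G1 X5.5 Y0.4
G1 X10.5 Y0.4
G1 X14.5 Y3.3
G1 X16.0 Y8.0
; layer 2
G0 Z2.8
G0 X16.0 Y8.0
G1 X14.5 Y12.7
G1 X10.5 Y15.6
G1 X5.5 Y15.6
G1 X1.5 Y12.7
G1 X0.0 Y8.0
G1 X1.5 Y3.3
G1 X5.5 Y0.4
G1 X10.5 Y0.4
G1 X14.5 Y3.3
G1 X16.0 Y8.0
; layer 3
G0 Z4.1
G0 X16.0 Y8.0
G1 X14.5 Y12.7
G1 X10.5 Y15.6
G1 X5.5 Y15.6
G1 X1.5 Y12.7
G1 X0.0 Y8.0
G1 X1.5 Y3.3
G1 X5.5 Y0.4
G1 X10.5 Y0.4
G1 X14.5 Y3.3
G1 X16.0 Y8.0
; layer 4
G0 Z5.5
G0 X16.0 Y8.0
G1 X14.5 Y12.7
G1 X10.5 Y15.6
G1 X5.5 Y15.6
G1 X1.5 Y12.7
G1 X0.0 Y8.0
G1 X1.5 Y3.3
G1 X5.5 Y0.4
G1 X10.5 Y0.4
G1 X14.5 Y3.3
G1 X16.0 Y8.0
; layer 5
G0 Z6.9
G0 X16.0 Y8.0
G1 X14.5 Y12.7
G1 X10.5 Y15.6
G1 X5.5 Y15.6
G1 X1.5 Y12.7
G1 X0.0 Y8.0
G1 X1.5 Y3.3
G1 X5.5 Y0.4
G1 X10.5 Y0.4
G1 X14.5 Y3.3
G1 X16.0 Y8.0
; layer 6
G0 Z8.2
G0 X16.0 Y8.0
G1 X14.5 Y12.7
G1 X10.5 Y15.6
G1 X5.5 Y15.6
G1 X1.5 Y12.7
G1 X0.0 Y8.0
G1 X1.5 Y3.3
G1 X5.5 Y0.4
G1 X10.5 Y0.4
G1 X14.5 Y3.3
G1 X16.0 Y8.0
; layer 7
G0 Z9.6
G0 X16.0 Y8.0
G1 X14.5 Y12.7
G1 X10.5 Y15.6
G1 X5.5 Y15.6
G1 X1.5 Y12.7
G1 X0.0 Y8.0
G1 X1.5 Y3.3
G1 X5.5 Y0.4
G1 X10.5 Y0.4
G1 X14.5 Y3.3
G1 X16.0 Y8.0
; layer 8
G0 Z11.0
G0 X16.0 Y8.0
G1 X14.5 Y12.7
G1 X10.5 Y15.6
G1 X5.5 Y15.6
G1 X1.5 Y12.7
G1 X0.0 Y8.0
G1 X1.5 Y3.3
G1 X5.5 Y0.4
G1 X10.5 Y0.4
G1 X14.5 Y3.3
G1 X16.0 Y8.0
M2 ; end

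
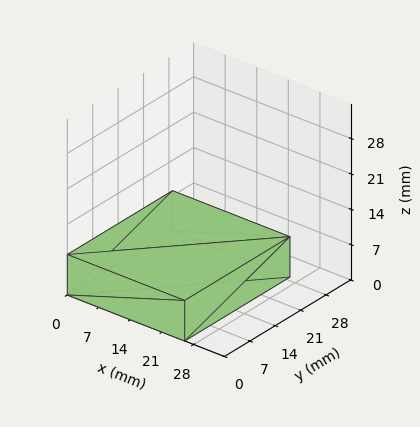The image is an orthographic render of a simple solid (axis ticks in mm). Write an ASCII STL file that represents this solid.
Reading the render: the shape is a rectangular box, roughly 26 × 29 mm footprint and 8 mm tall (dimensions read to the nearest mm from the axis ticks). For the STL, each face is triangulated and given an outward normal.

solid part
  facet normal 0.0000 0.0000 -1.0000
    outer loop
      vertex 26.00 29.00 0.00
      vertex 26.00 0.00 0.00
      vertex 0.00 0.00 0.00
    endloop
  endfacet
  facet normal 0.0000 0.0000 -1.0000
    outer loop
      vertex 0.00 29.00 0.00
      vertex 26.00 29.00 0.00
      vertex 0.00 0.00 0.00
    endloop
  endfacet
  facet normal 0.0000 0.0000 1.0000
    outer loop
      vertex 0.00 0.00 8.00
      vertex 26.00 0.00 8.00
      vertex 26.00 29.00 8.00
    endloop
  endfacet
  facet normal 0.0000 0.0000 1.0000
    outer loop
      vertex 0.00 0.00 8.00
      vertex 26.00 29.00 8.00
      vertex 0.00 29.00 8.00
    endloop
  endfacet
  facet normal 0.0000 -1.0000 0.0000
    outer loop
      vertex 0.00 0.00 0.00
      vertex 26.00 0.00 0.00
      vertex 26.00 0.00 8.00
    endloop
  endfacet
  facet normal 0.0000 -1.0000 0.0000
    outer loop
      vertex 0.00 0.00 0.00
      vertex 26.00 0.00 8.00
      vertex 0.00 0.00 8.00
    endloop
  endfacet
  facet normal 0.0000 1.0000 0.0000
    outer loop
      vertex 26.00 29.00 8.00
      vertex 26.00 29.00 0.00
      vertex 0.00 29.00 0.00
    endloop
  endfacet
  facet normal 0.0000 1.0000 0.0000
    outer loop
      vertex 0.00 29.00 8.00
      vertex 26.00 29.00 8.00
      vertex 0.00 29.00 0.00
    endloop
  endfacet
  facet normal -1.0000 0.0000 0.0000
    outer loop
      vertex 0.00 29.00 8.00
      vertex 0.00 29.00 0.00
      vertex 0.00 0.00 0.00
    endloop
  endfacet
  facet normal -1.0000 0.0000 0.0000
    outer loop
      vertex 0.00 0.00 8.00
      vertex 0.00 29.00 8.00
      vertex 0.00 0.00 0.00
    endloop
  endfacet
  facet normal 1.0000 0.0000 0.0000
    outer loop
      vertex 26.00 0.00 0.00
      vertex 26.00 29.00 0.00
      vertex 26.00 29.00 8.00
    endloop
  endfacet
  facet normal 1.0000 0.0000 0.0000
    outer loop
      vertex 26.00 0.00 0.00
      vertex 26.00 29.00 8.00
      vertex 26.00 0.00 8.00
    endloop
  endfacet
endsolid part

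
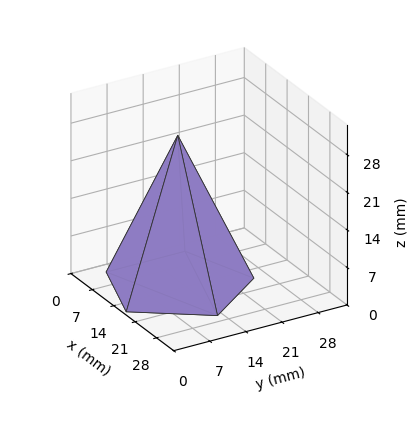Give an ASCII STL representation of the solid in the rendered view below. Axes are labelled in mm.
Reading the render: the shape is a regular 5-sided pyramid, base circumscribed radius ≈ 13 mm, apex at z ≈ 28 mm (dimensions read to the nearest mm from the axis ticks). For the STL, each face is triangulated and given an outward normal.

solid part
  facet normal 0.0000 0.0000 -1.0000
    outer loop
      vertex 2.483 20.641 0.000
      vertex 17.017 25.364 0.000
      vertex 26.000 13.000 0.000
    endloop
  endfacet
  facet normal 0.0000 0.0000 -1.0000
    outer loop
      vertex 2.483 5.359 0.000
      vertex 2.483 20.641 0.000
      vertex 26.000 13.000 0.000
    endloop
  endfacet
  facet normal 0.0000 0.0000 -1.0000
    outer loop
      vertex 17.017 0.636 0.000
      vertex 2.483 5.359 0.000
      vertex 26.000 13.000 0.000
    endloop
  endfacet
  facet normal 0.7574 0.5503 0.3516
    outer loop
      vertex 26.000 13.000 0.000
      vertex 17.017 25.364 0.000
      vertex 13.000 13.000 28.000
    endloop
  endfacet
  facet normal -0.2893 0.8903 0.3516
    outer loop
      vertex 17.017 25.364 0.000
      vertex 2.483 20.641 0.000
      vertex 13.000 13.000 28.000
    endloop
  endfacet
  facet normal -0.9361 0.0000 0.3516
    outer loop
      vertex 2.483 20.641 0.000
      vertex 2.483 5.359 0.000
      vertex 13.000 13.000 28.000
    endloop
  endfacet
  facet normal -0.2893 -0.8903 0.3516
    outer loop
      vertex 2.483 5.359 0.000
      vertex 17.017 0.636 0.000
      vertex 13.000 13.000 28.000
    endloop
  endfacet
  facet normal 0.7574 -0.5503 0.3516
    outer loop
      vertex 17.017 0.636 0.000
      vertex 26.000 13.000 0.000
      vertex 13.000 13.000 28.000
    endloop
  endfacet
endsolid part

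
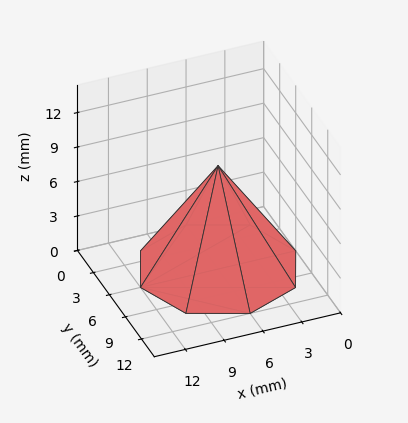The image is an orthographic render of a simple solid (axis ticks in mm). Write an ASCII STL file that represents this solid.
Reading the render: the shape is a regular 8-sided pyramid, base circumscribed radius ≈ 6 mm, apex at z ≈ 9 mm (dimensions read to the nearest mm from the axis ticks). For the STL, each face is triangulated and given an outward normal.

solid part
  facet normal 0.0000 0.0000 -1.0000
    outer loop
      vertex 6.00 12.00 0.00
      vertex 10.24 10.24 0.00
      vertex 12.00 6.00 0.00
    endloop
  endfacet
  facet normal 0.0000 0.0000 -1.0000
    outer loop
      vertex 1.76 10.24 0.00
      vertex 6.00 12.00 0.00
      vertex 12.00 6.00 0.00
    endloop
  endfacet
  facet normal 0.0000 0.0000 -1.0000
    outer loop
      vertex 0.00 6.00 0.00
      vertex 1.76 10.24 0.00
      vertex 12.00 6.00 0.00
    endloop
  endfacet
  facet normal 0.0000 0.0000 -1.0000
    outer loop
      vertex 1.76 1.76 0.00
      vertex 0.00 6.00 0.00
      vertex 12.00 6.00 0.00
    endloop
  endfacet
  facet normal 0.0000 0.0000 -1.0000
    outer loop
      vertex 6.00 0.00 0.00
      vertex 1.76 1.76 0.00
      vertex 12.00 6.00 0.00
    endloop
  endfacet
  facet normal 0.0000 0.0000 -1.0000
    outer loop
      vertex 10.24 1.76 0.00
      vertex 6.00 0.00 0.00
      vertex 12.00 6.00 0.00
    endloop
  endfacet
  facet normal 0.7865 0.3265 0.5243
    outer loop
      vertex 12.00 6.00 0.00
      vertex 10.24 10.24 0.00
      vertex 6.00 6.00 9.00
    endloop
  endfacet
  facet normal 0.3265 0.7865 0.5243
    outer loop
      vertex 10.24 10.24 0.00
      vertex 6.00 12.00 0.00
      vertex 6.00 6.00 9.00
    endloop
  endfacet
  facet normal -0.3265 0.7865 0.5243
    outer loop
      vertex 6.00 12.00 0.00
      vertex 1.76 10.24 0.00
      vertex 6.00 6.00 9.00
    endloop
  endfacet
  facet normal -0.7865 0.3265 0.5243
    outer loop
      vertex 1.76 10.24 0.00
      vertex 0.00 6.00 0.00
      vertex 6.00 6.00 9.00
    endloop
  endfacet
  facet normal -0.7865 -0.3265 0.5243
    outer loop
      vertex 0.00 6.00 0.00
      vertex 1.76 1.76 0.00
      vertex 6.00 6.00 9.00
    endloop
  endfacet
  facet normal -0.3265 -0.7865 0.5243
    outer loop
      vertex 1.76 1.76 0.00
      vertex 6.00 0.00 0.00
      vertex 6.00 6.00 9.00
    endloop
  endfacet
  facet normal 0.3265 -0.7865 0.5243
    outer loop
      vertex 6.00 0.00 0.00
      vertex 10.24 1.76 0.00
      vertex 6.00 6.00 9.00
    endloop
  endfacet
  facet normal 0.7865 -0.3265 0.5243
    outer loop
      vertex 10.24 1.76 0.00
      vertex 12.00 6.00 0.00
      vertex 6.00 6.00 9.00
    endloop
  endfacet
endsolid part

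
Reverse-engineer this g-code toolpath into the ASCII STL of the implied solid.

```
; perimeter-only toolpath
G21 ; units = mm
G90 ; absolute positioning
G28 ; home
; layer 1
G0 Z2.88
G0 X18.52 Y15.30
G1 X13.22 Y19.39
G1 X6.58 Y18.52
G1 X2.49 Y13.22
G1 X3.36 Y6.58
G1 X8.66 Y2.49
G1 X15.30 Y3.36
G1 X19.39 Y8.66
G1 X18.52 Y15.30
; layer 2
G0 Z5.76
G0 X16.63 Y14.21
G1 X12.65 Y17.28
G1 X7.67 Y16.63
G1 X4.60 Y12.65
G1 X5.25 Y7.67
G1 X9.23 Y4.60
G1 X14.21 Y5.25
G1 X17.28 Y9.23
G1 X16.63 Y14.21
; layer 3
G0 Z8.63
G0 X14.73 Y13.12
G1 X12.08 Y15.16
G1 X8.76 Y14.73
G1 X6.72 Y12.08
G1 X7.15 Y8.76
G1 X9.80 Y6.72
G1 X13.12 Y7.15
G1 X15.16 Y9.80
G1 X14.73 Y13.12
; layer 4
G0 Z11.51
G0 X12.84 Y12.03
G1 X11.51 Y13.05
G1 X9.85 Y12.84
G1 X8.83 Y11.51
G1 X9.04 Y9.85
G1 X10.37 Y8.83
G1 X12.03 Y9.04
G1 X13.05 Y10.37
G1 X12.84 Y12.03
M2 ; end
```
solid part
  facet normal 0.0000 0.0000 -1.0000
    outer loop
      vertex 5.49 20.42 0.00
      vertex 13.79 21.50 0.00
      vertex 20.42 16.39 0.00
    endloop
  endfacet
  facet normal 0.0000 0.0000 -1.0000
    outer loop
      vertex 0.38 13.79 0.00
      vertex 5.49 20.42 0.00
      vertex 20.42 16.39 0.00
    endloop
  endfacet
  facet normal 0.0000 0.0000 -1.0000
    outer loop
      vertex 1.46 5.49 0.00
      vertex 0.38 13.79 0.00
      vertex 20.42 16.39 0.00
    endloop
  endfacet
  facet normal 0.0000 0.0000 -1.0000
    outer loop
      vertex 8.09 0.38 0.00
      vertex 1.46 5.49 0.00
      vertex 20.42 16.39 0.00
    endloop
  endfacet
  facet normal 0.0000 0.0000 -1.0000
    outer loop
      vertex 16.39 1.46 0.00
      vertex 8.09 0.38 0.00
      vertex 20.42 16.39 0.00
    endloop
  endfacet
  facet normal 0.0000 0.0000 -1.0000
    outer loop
      vertex 21.50 8.09 0.00
      vertex 16.39 1.46 0.00
      vertex 20.42 16.39 0.00
    endloop
  endfacet
  facet normal 0.4996 0.6482 0.5746
    outer loop
      vertex 20.42 16.39 0.00
      vertex 13.79 21.50 0.00
      vertex 10.94 10.94 14.39
    endloop
  endfacet
  facet normal -0.1056 0.8116 0.5746
    outer loop
      vertex 13.79 21.50 0.00
      vertex 5.49 20.42 0.00
      vertex 10.94 10.94 14.39
    endloop
  endfacet
  facet normal -0.6482 0.4996 0.5746
    outer loop
      vertex 5.49 20.42 0.00
      vertex 0.38 13.79 0.00
      vertex 10.94 10.94 14.39
    endloop
  endfacet
  facet normal -0.8116 -0.1056 0.5746
    outer loop
      vertex 0.38 13.79 0.00
      vertex 1.46 5.49 0.00
      vertex 10.94 10.94 14.39
    endloop
  endfacet
  facet normal -0.4996 -0.6482 0.5746
    outer loop
      vertex 1.46 5.49 0.00
      vertex 8.09 0.38 0.00
      vertex 10.94 10.94 14.39
    endloop
  endfacet
  facet normal 0.1056 -0.8116 0.5746
    outer loop
      vertex 8.09 0.38 0.00
      vertex 16.39 1.46 0.00
      vertex 10.94 10.94 14.39
    endloop
  endfacet
  facet normal 0.6482 -0.4996 0.5746
    outer loop
      vertex 16.39 1.46 0.00
      vertex 21.50 8.09 0.00
      vertex 10.94 10.94 14.39
    endloop
  endfacet
  facet normal 0.8116 0.1056 0.5746
    outer loop
      vertex 21.50 8.09 0.00
      vertex 20.42 16.39 0.00
      vertex 10.94 10.94 14.39
    endloop
  endfacet
endsolid part

The G0 Z moves step by Δz≈2.88 mm. The G1 loops shrink linearly with z, so the solid tapers from its base footprint up to z≈14.4. Closing with a flat bottom cap and the tapered top and triangulating gives 14 facets — a regular 8-sided pyramid, base circumscribed radius ≈ 10.9 mm, apex at z ≈ 14.4 mm.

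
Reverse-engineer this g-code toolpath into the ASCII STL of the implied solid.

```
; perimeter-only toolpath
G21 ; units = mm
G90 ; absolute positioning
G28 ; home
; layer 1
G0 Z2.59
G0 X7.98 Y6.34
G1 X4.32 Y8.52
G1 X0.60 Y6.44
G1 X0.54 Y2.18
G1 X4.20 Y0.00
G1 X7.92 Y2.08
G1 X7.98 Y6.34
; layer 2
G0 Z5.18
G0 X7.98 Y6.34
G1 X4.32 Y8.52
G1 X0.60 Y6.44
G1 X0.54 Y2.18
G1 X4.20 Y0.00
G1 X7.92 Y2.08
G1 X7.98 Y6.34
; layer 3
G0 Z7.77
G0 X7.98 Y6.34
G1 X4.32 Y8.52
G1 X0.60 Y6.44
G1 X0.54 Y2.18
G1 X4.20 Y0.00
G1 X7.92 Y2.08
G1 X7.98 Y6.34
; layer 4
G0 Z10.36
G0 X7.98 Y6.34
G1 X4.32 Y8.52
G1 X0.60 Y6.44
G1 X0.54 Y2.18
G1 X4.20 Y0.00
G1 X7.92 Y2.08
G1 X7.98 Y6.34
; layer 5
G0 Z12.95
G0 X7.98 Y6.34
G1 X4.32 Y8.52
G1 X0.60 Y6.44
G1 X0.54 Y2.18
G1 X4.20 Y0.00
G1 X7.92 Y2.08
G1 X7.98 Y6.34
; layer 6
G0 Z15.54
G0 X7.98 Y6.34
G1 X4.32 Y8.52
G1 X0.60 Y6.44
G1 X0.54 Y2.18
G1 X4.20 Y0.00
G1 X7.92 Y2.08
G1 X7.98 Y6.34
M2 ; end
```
solid part
  facet normal 0.0000 0.0000 -1.0000
    outer loop
      vertex 0.60 6.44 0.00
      vertex 4.32 8.52 0.00
      vertex 7.98 6.34 0.00
    endloop
  endfacet
  facet normal 0.0000 0.0000 -1.0000
    outer loop
      vertex 0.54 2.18 0.00
      vertex 0.60 6.44 0.00
      vertex 7.98 6.34 0.00
    endloop
  endfacet
  facet normal 0.0000 0.0000 -1.0000
    outer loop
      vertex 4.20 0.00 0.00
      vertex 0.54 2.18 0.00
      vertex 7.98 6.34 0.00
    endloop
  endfacet
  facet normal 0.0000 0.0000 -1.0000
    outer loop
      vertex 7.92 2.08 0.00
      vertex 4.20 0.00 0.00
      vertex 7.98 6.34 0.00
    endloop
  endfacet
  facet normal 0.0000 0.0000 1.0000
    outer loop
      vertex 7.98 6.34 15.54
      vertex 4.32 8.52 15.54
      vertex 0.60 6.44 15.54
    endloop
  endfacet
  facet normal 0.0000 0.0000 1.0000
    outer loop
      vertex 7.98 6.34 15.54
      vertex 0.60 6.44 15.54
      vertex 0.54 2.18 15.54
    endloop
  endfacet
  facet normal 0.0000 0.0000 1.0000
    outer loop
      vertex 7.98 6.34 15.54
      vertex 0.54 2.18 15.54
      vertex 4.20 0.00 15.54
    endloop
  endfacet
  facet normal 0.0000 0.0000 1.0000
    outer loop
      vertex 7.98 6.34 15.54
      vertex 4.20 0.00 15.54
      vertex 7.92 2.08 15.54
    endloop
  endfacet
  facet normal 0.5117 0.8591 0.0000
    outer loop
      vertex 7.98 6.34 0.00
      vertex 4.32 8.52 0.00
      vertex 4.32 8.52 15.54
    endloop
  endfacet
  facet normal 0.5117 0.8591 0.0000
    outer loop
      vertex 7.98 6.34 0.00
      vertex 4.32 8.52 15.54
      vertex 7.98 6.34 15.54
    endloop
  endfacet
  facet normal -0.4880 0.8728 0.0000
    outer loop
      vertex 4.32 8.52 0.00
      vertex 0.60 6.44 0.00
      vertex 0.60 6.44 15.54
    endloop
  endfacet
  facet normal -0.4880 0.8728 0.0000
    outer loop
      vertex 4.32 8.52 0.00
      vertex 0.60 6.44 15.54
      vertex 4.32 8.52 15.54
    endloop
  endfacet
  facet normal -0.9999 0.0141 0.0000
    outer loop
      vertex 0.60 6.44 0.00
      vertex 0.54 2.18 0.00
      vertex 0.54 2.18 15.54
    endloop
  endfacet
  facet normal -0.9999 0.0141 0.0000
    outer loop
      vertex 0.60 6.44 0.00
      vertex 0.54 2.18 15.54
      vertex 0.60 6.44 15.54
    endloop
  endfacet
  facet normal -0.5117 -0.8591 0.0000
    outer loop
      vertex 0.54 2.18 0.00
      vertex 4.20 0.00 0.00
      vertex 4.20 0.00 15.54
    endloop
  endfacet
  facet normal -0.5117 -0.8591 0.0000
    outer loop
      vertex 0.54 2.18 0.00
      vertex 4.20 0.00 15.54
      vertex 0.54 2.18 15.54
    endloop
  endfacet
  facet normal 0.4880 -0.8728 0.0000
    outer loop
      vertex 4.20 0.00 0.00
      vertex 7.92 2.08 0.00
      vertex 7.92 2.08 15.54
    endloop
  endfacet
  facet normal 0.4880 -0.8728 0.0000
    outer loop
      vertex 4.20 0.00 0.00
      vertex 7.92 2.08 15.54
      vertex 4.20 0.00 15.54
    endloop
  endfacet
  facet normal 0.9999 -0.0141 0.0000
    outer loop
      vertex 7.92 2.08 0.00
      vertex 7.98 6.34 0.00
      vertex 7.98 6.34 15.54
    endloop
  endfacet
  facet normal 0.9999 -0.0141 0.0000
    outer loop
      vertex 7.92 2.08 0.00
      vertex 7.98 6.34 15.54
      vertex 7.92 2.08 15.54
    endloop
  endfacet
endsolid part

The G0 Z moves step by Δz≈2.59 mm. Every layer's G1 loop is the same polygon, so the solid is a straight extrusion of it from z=0 to z≈15.5. Closing with flat bottom and top caps and triangulating gives 20 facets — a regular 6-sided prism (a cylinder approximated with 6 flat sides), circumscribed radius ≈ 4.26 mm, height ≈ 15.5 mm.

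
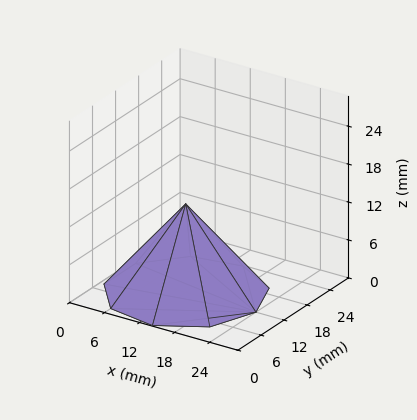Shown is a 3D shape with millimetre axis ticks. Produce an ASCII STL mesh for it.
Reading the render: the shape is a regular 9-sided pyramid, base circumscribed radius ≈ 12 mm, apex at z ≈ 14 mm (dimensions read to the nearest mm from the axis ticks). For the STL, each face is triangulated and given an outward normal.

solid part
  facet normal 0.0000 0.0000 -1.0000
    outer loop
      vertex 14.08 23.82 0.00
      vertex 21.19 19.71 0.00
      vertex 24.00 12.00 0.00
    endloop
  endfacet
  facet normal 0.0000 0.0000 -1.0000
    outer loop
      vertex 6.00 22.39 0.00
      vertex 14.08 23.82 0.00
      vertex 24.00 12.00 0.00
    endloop
  endfacet
  facet normal 0.0000 0.0000 -1.0000
    outer loop
      vertex 0.72 16.10 0.00
      vertex 6.00 22.39 0.00
      vertex 24.00 12.00 0.00
    endloop
  endfacet
  facet normal 0.0000 0.0000 -1.0000
    outer loop
      vertex 0.72 7.90 0.00
      vertex 0.72 16.10 0.00
      vertex 24.00 12.00 0.00
    endloop
  endfacet
  facet normal 0.0000 0.0000 -1.0000
    outer loop
      vertex 6.00 1.61 0.00
      vertex 0.72 7.90 0.00
      vertex 24.00 12.00 0.00
    endloop
  endfacet
  facet normal 0.0000 0.0000 -1.0000
    outer loop
      vertex 14.08 0.18 0.00
      vertex 6.00 1.61 0.00
      vertex 24.00 12.00 0.00
    endloop
  endfacet
  facet normal 0.0000 0.0000 -1.0000
    outer loop
      vertex 21.19 4.29 0.00
      vertex 14.08 0.18 0.00
      vertex 24.00 12.00 0.00
    endloop
  endfacet
  facet normal 0.7318 0.2667 0.6272
    outer loop
      vertex 24.00 12.00 0.00
      vertex 21.19 19.71 0.00
      vertex 12.00 12.00 14.00
    endloop
  endfacet
  facet normal 0.3898 0.6743 0.6272
    outer loop
      vertex 21.19 19.71 0.00
      vertex 14.08 23.82 0.00
      vertex 12.00 12.00 14.00
    endloop
  endfacet
  facet normal -0.1357 0.7669 0.6273
    outer loop
      vertex 14.08 23.82 0.00
      vertex 6.00 22.39 0.00
      vertex 12.00 12.00 14.00
    endloop
  endfacet
  facet normal -0.5965 0.5007 0.6273
    outer loop
      vertex 6.00 22.39 0.00
      vertex 0.72 16.10 0.00
      vertex 12.00 12.00 14.00
    endloop
  endfacet
  facet normal -0.7787 0.0000 0.6274
    outer loop
      vertex 0.72 16.10 0.00
      vertex 0.72 7.90 0.00
      vertex 12.00 12.00 14.00
    endloop
  endfacet
  facet normal -0.5965 -0.5007 0.6273
    outer loop
      vertex 0.72 7.90 0.00
      vertex 6.00 1.61 0.00
      vertex 12.00 12.00 14.00
    endloop
  endfacet
  facet normal -0.1357 -0.7669 0.6273
    outer loop
      vertex 6.00 1.61 0.00
      vertex 14.08 0.18 0.00
      vertex 12.00 12.00 14.00
    endloop
  endfacet
  facet normal 0.3898 -0.6743 0.6272
    outer loop
      vertex 14.08 0.18 0.00
      vertex 21.19 4.29 0.00
      vertex 12.00 12.00 14.00
    endloop
  endfacet
  facet normal 0.7318 -0.2667 0.6272
    outer loop
      vertex 21.19 4.29 0.00
      vertex 24.00 12.00 0.00
      vertex 12.00 12.00 14.00
    endloop
  endfacet
endsolid part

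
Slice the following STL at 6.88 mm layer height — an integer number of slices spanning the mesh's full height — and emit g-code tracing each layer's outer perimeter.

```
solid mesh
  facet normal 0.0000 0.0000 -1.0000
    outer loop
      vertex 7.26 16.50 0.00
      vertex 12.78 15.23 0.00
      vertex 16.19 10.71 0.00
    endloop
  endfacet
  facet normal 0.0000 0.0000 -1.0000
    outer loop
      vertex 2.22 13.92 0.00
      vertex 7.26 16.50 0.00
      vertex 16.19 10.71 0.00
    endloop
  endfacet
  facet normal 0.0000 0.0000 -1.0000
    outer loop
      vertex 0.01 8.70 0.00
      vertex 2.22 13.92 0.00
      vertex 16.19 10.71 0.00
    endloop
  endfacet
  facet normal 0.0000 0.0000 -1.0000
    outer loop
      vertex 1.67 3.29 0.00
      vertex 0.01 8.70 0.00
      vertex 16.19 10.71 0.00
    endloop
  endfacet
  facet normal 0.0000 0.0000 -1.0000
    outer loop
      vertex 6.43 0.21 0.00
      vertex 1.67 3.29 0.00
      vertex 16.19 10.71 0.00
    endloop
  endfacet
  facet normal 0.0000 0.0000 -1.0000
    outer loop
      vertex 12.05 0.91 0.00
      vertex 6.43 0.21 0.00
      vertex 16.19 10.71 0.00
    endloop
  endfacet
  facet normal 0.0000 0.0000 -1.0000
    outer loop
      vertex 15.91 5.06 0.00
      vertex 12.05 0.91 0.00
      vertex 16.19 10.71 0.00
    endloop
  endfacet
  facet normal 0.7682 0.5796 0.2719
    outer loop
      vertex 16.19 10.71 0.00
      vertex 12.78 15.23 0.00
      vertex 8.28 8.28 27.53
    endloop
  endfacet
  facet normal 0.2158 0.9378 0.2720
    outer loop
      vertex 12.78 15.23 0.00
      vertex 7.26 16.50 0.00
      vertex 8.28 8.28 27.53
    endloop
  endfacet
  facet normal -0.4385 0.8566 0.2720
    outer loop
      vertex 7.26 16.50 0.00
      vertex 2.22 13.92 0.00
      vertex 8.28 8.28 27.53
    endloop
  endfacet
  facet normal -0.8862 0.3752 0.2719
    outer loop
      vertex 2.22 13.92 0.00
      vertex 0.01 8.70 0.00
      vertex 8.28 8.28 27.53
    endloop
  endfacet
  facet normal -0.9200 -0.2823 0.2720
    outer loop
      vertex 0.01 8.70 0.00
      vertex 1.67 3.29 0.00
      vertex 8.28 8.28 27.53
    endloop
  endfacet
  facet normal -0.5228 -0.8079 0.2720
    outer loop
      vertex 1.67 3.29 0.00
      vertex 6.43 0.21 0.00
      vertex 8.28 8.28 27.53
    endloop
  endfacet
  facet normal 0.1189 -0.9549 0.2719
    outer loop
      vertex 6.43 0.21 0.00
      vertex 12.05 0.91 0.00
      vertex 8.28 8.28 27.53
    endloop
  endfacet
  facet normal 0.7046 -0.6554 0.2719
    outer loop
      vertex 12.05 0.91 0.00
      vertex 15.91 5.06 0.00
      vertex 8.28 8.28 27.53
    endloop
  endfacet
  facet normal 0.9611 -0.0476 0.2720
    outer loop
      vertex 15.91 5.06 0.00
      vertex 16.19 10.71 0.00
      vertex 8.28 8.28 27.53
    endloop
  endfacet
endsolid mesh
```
; perimeter-only toolpath
G21 ; units = mm
G90 ; absolute positioning
G28 ; home
; layer 1
G0 Z6.88
G0 X14.21 Y10.10
G1 X11.65 Y13.49
G1 X7.52 Y14.45
G1 X3.73 Y12.51
G1 X2.08 Y8.59
G1 X3.32 Y4.54
G1 X6.89 Y2.23
G1 X11.11 Y2.75
G1 X14.00 Y5.87
G1 X14.21 Y10.10
; layer 2
G0 Z13.77
G0 X12.23 Y9.50
G1 X10.53 Y11.75
G1 X7.77 Y12.39
G1 X5.25 Y11.10
G1 X4.14 Y8.49
G1 X4.97 Y5.79
G1 X7.35 Y4.25
G1 X10.16 Y4.59
G1 X12.09 Y6.67
G1 X12.23 Y9.50
; layer 3
G0 Z20.65
G0 X10.26 Y8.89
G1 X9.40 Y10.02
G1 X8.02 Y10.33
G1 X6.76 Y9.69
G1 X6.21 Y8.38
G1 X6.63 Y7.03
G1 X7.82 Y6.26
G1 X9.22 Y6.44
G1 X10.19 Y7.47
G1 X10.26 Y8.89
M2 ; end

The solid is a regular 9-sided pyramid, base circumscribed radius ≈ 8.28 mm, apex at z ≈ 27.5 mm. Slicing at Δz = 6.88 mm — 4 equal slices spanning the solid's height, so layer i sits at z = i·h/4 — gives 3 non-empty perimeters. Each is a 9-segment closed polygon; G0 lifts to the layer z and rapids to the start vertex, then G1 traces the edges. The cross-section shrinks linearly with z (the slice at the apex is degenerate and omitted).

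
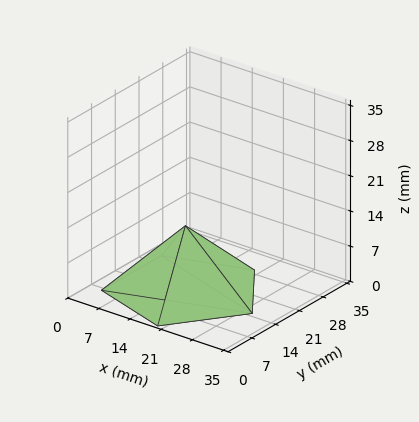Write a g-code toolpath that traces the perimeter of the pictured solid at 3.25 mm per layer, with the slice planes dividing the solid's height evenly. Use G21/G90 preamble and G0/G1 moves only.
Reading the render: the shape is a regular 5-sided pyramid, base circumscribed radius ≈ 15 mm, apex at z ≈ 13 mm (dimensions read to the nearest mm from the axis ticks). For the g-code, the solid's height is divided into equal slices at the stated Δz and each level perimeter traced with G1 moves after a G0 lift.

; perimeter-only toolpath
G21 ; units = mm
G90 ; absolute positioning
G28 ; home
; layer 1
G0 Z3.25
G0 X26.25 Y15.00
G1 X18.48 Y25.70
G1 X5.89 Y21.62
G1 X5.89 Y8.38
G1 X18.48 Y4.30
G1 X26.25 Y15.00
; layer 2
G0 Z6.50
G0 X22.50 Y15.00
G1 X17.32 Y22.13
G1 X8.93 Y19.41
G1 X8.93 Y10.59
G1 X17.32 Y7.87
G1 X22.50 Y15.00
; layer 3
G0 Z9.75
G0 X18.75 Y15.00
G1 X16.16 Y18.57
G1 X11.96 Y17.20
G1 X11.96 Y12.79
G1 X16.16 Y11.43
G1 X18.75 Y15.00
M2 ; end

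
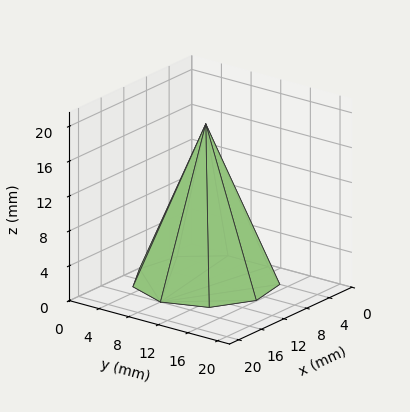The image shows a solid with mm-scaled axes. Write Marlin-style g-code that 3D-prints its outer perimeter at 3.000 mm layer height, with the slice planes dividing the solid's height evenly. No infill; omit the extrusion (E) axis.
Reading the render: the shape is a regular 9-sided pyramid, base circumscribed radius ≈ 8 mm, apex at z ≈ 18 mm (dimensions read to the nearest mm from the axis ticks). For the g-code, the solid's height is divided into equal slices at the stated Δz and each level perimeter traced with G1 moves after a G0 lift.

; perimeter-only toolpath
G21 ; units = mm
G90 ; absolute positioning
G28 ; home
; layer 1
G0 Z3.000
G0 X14.667 Y8.000
G1 X13.107 Y12.285
G1 X9.157 Y14.565
G1 X4.667 Y13.773
G1 X1.735 Y10.280
G1 X1.735 Y5.720
G1 X4.667 Y2.227
G1 X9.157 Y1.435
G1 X13.107 Y3.715
G1 X14.667 Y8.000
; layer 2
G0 Z6.000
G0 X13.333 Y8.000
G1 X12.085 Y11.428
G1 X8.926 Y13.252
G1 X5.333 Y12.619
G1 X2.988 Y9.824
G1 X2.988 Y6.176
G1 X5.333 Y3.381
G1 X8.926 Y2.748
G1 X12.085 Y4.572
G1 X13.333 Y8.000
; layer 3
G0 Z9.000
G0 X12.000 Y8.000
G1 X11.064 Y10.571
G1 X8.694 Y11.939
G1 X6.000 Y11.464
G1 X4.241 Y9.368
G1 X4.241 Y6.632
G1 X6.000 Y4.536
G1 X8.694 Y4.061
G1 X11.064 Y5.429
G1 X12.000 Y8.000
; layer 4
G0 Z12.000
G0 X10.667 Y8.000
G1 X10.043 Y9.714
G1 X8.463 Y10.626
G1 X6.667 Y10.309
G1 X5.494 Y8.912
G1 X5.494 Y7.088
G1 X6.667 Y5.691
G1 X8.463 Y5.374
G1 X10.043 Y6.286
G1 X10.667 Y8.000
; layer 5
G0 Z15.000
G0 X9.333 Y8.000
G1 X9.021 Y8.857
G1 X8.232 Y9.313
G1 X7.333 Y9.155
G1 X6.747 Y8.456
G1 X6.747 Y7.544
G1 X7.333 Y6.845
G1 X8.232 Y6.687
G1 X9.021 Y7.143
G1 X9.333 Y8.000
M2 ; end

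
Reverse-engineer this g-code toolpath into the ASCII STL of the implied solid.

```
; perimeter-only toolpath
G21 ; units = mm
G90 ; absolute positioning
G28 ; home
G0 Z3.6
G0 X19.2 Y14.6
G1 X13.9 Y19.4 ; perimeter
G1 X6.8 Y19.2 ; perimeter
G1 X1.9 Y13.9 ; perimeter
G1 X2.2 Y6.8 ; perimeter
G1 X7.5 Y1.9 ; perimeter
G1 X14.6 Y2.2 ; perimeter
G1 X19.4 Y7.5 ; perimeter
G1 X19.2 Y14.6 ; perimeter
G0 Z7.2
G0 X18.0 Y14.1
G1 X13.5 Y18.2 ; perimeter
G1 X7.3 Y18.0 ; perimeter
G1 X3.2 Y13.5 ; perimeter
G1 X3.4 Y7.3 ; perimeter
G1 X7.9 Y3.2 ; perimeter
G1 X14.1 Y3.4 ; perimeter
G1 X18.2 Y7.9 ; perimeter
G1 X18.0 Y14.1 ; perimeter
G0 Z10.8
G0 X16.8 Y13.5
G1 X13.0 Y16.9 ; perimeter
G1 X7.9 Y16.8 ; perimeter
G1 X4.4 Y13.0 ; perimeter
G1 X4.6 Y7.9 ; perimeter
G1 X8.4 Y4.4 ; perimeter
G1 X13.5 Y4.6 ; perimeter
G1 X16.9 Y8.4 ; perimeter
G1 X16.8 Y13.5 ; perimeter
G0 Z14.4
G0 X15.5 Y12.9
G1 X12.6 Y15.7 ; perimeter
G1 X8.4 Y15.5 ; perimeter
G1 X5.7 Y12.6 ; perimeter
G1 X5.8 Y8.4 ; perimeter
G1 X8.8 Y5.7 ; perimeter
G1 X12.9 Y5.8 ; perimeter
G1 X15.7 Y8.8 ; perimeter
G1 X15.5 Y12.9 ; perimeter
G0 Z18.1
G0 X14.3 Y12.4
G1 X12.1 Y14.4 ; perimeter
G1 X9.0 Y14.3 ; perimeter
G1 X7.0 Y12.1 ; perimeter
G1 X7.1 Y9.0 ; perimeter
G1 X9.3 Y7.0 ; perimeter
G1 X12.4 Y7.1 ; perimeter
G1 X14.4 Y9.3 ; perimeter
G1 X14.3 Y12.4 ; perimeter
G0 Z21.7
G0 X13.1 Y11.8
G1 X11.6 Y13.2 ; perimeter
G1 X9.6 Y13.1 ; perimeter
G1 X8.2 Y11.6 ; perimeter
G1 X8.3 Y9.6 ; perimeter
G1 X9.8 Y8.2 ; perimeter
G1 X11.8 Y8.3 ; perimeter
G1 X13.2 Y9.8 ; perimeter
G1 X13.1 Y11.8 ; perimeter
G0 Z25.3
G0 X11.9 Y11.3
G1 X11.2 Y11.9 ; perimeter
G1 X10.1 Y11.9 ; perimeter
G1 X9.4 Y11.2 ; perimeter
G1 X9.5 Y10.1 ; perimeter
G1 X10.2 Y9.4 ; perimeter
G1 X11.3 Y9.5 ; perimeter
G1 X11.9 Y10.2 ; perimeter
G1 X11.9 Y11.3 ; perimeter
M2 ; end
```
solid part
  facet normal 0.0000 0.0000 -1.0000
    outer loop
      vertex 6.2 20.4 0.0
      vertex 14.4 20.7 0.0
      vertex 20.4 15.2 0.0
    endloop
  endfacet
  facet normal 0.0000 0.0000 -1.0000
    outer loop
      vertex 0.7 14.4 0.0
      vertex 6.2 20.4 0.0
      vertex 20.4 15.2 0.0
    endloop
  endfacet
  facet normal 0.0000 0.0000 -1.0000
    outer loop
      vertex 1.0 6.2 0.0
      vertex 0.7 14.4 0.0
      vertex 20.4 15.2 0.0
    endloop
  endfacet
  facet normal 0.0000 0.0000 -1.0000
    outer loop
      vertex 7.0 0.7 0.0
      vertex 1.0 6.2 0.0
      vertex 20.4 15.2 0.0
    endloop
  endfacet
  facet normal 0.0000 0.0000 -1.0000
    outer loop
      vertex 15.2 1.0 0.0
      vertex 7.0 0.7 0.0
      vertex 20.4 15.2 0.0
    endloop
  endfacet
  facet normal 0.0000 0.0000 -1.0000
    outer loop
      vertex 20.7 7.0 0.0
      vertex 15.2 1.0 0.0
      vertex 20.4 15.2 0.0
    endloop
  endfacet
  facet normal 0.6394 0.6976 0.3232
    outer loop
      vertex 20.4 15.2 0.0
      vertex 14.4 20.7 0.0
      vertex 10.7 10.7 28.9
    endloop
  endfacet
  facet normal -0.0346 0.9458 0.3228
    outer loop
      vertex 14.4 20.7 0.0
      vertex 6.2 20.4 0.0
      vertex 10.7 10.7 28.9
    endloop
  endfacet
  facet normal -0.6976 0.6394 0.3232
    outer loop
      vertex 6.2 20.4 0.0
      vertex 0.7 14.4 0.0
      vertex 10.7 10.7 28.9
    endloop
  endfacet
  facet normal -0.9458 -0.0346 0.3228
    outer loop
      vertex 0.7 14.4 0.0
      vertex 1.0 6.2 0.0
      vertex 10.7 10.7 28.9
    endloop
  endfacet
  facet normal -0.6394 -0.6976 0.3232
    outer loop
      vertex 1.0 6.2 0.0
      vertex 7.0 0.7 0.0
      vertex 10.7 10.7 28.9
    endloop
  endfacet
  facet normal 0.0346 -0.9458 0.3228
    outer loop
      vertex 7.0 0.7 0.0
      vertex 15.2 1.0 0.0
      vertex 10.7 10.7 28.9
    endloop
  endfacet
  facet normal 0.6976 -0.6394 0.3232
    outer loop
      vertex 15.2 1.0 0.0
      vertex 20.7 7.0 0.0
      vertex 10.7 10.7 28.9
    endloop
  endfacet
  facet normal 0.9458 0.0346 0.3228
    outer loop
      vertex 20.7 7.0 0.0
      vertex 20.4 15.2 0.0
      vertex 10.7 10.7 28.9
    endloop
  endfacet
endsolid part

The G0 Z moves step by Δz≈3.6 mm. The G1 loops shrink linearly with z, so the solid tapers from its base footprint up to z≈28.9. Closing with a flat bottom cap and the tapered top and triangulating gives 14 facets — a regular 8-sided pyramid, base circumscribed radius ≈ 10.7 mm, apex at z ≈ 28.9 mm.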